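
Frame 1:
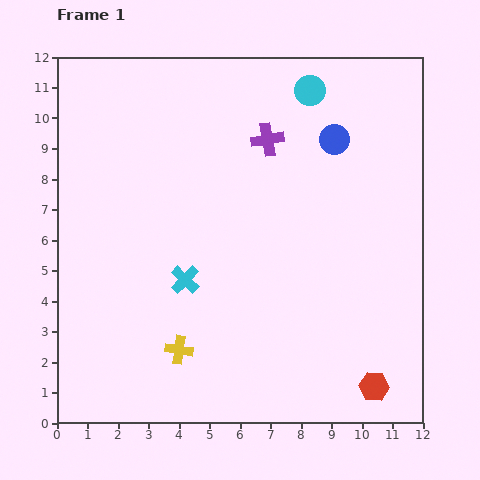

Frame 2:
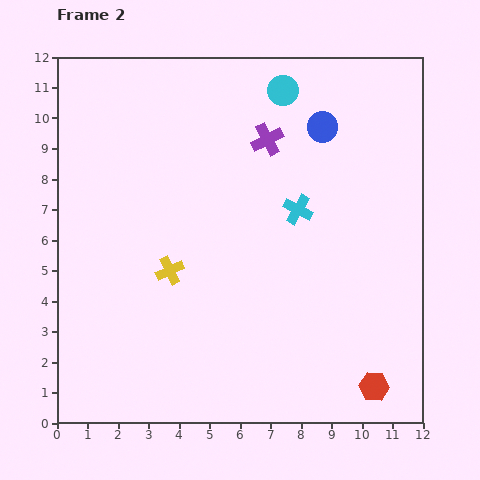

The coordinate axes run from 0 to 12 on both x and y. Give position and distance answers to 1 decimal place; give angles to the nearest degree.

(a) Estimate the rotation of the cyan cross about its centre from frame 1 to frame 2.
16° counter-clockwise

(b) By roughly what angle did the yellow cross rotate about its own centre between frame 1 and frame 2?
34° counter-clockwise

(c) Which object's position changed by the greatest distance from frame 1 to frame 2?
the cyan cross

(moved 4.4; next 2.6)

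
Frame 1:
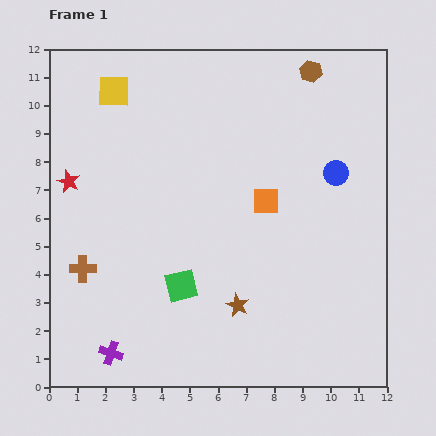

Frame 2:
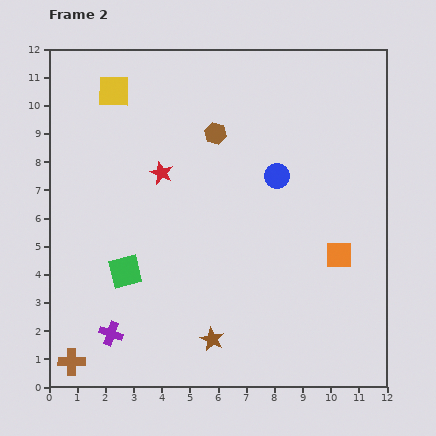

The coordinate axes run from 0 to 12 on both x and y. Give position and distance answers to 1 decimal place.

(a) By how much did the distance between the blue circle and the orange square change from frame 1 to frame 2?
+0.9

Distance in frame 1: 2.7. Distance in frame 2: 3.6.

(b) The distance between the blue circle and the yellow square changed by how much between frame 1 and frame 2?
-1.9

Distance in frame 1: 8.4. Distance in frame 2: 6.5.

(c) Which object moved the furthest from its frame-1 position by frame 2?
the brown hexagon

(moved 4.0; next 3.3)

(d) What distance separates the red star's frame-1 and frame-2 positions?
3.3

The red star moved from (0.7, 7.3) to (4.0, 7.6), a distance of √(3.3² + 0.3²) ≈ 3.3.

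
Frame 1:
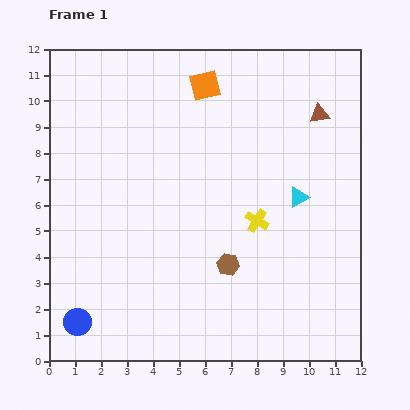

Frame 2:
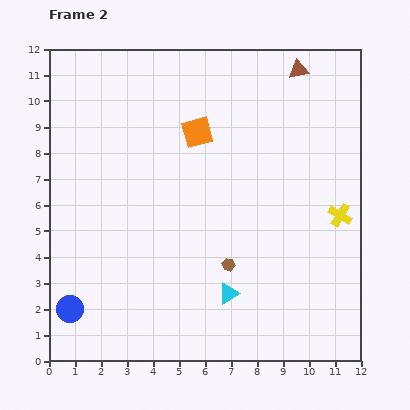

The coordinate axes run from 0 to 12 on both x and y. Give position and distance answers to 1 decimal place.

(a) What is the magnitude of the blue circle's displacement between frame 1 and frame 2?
0.6

The blue circle moved from (1.1, 1.5) to (0.8, 2.0), a distance of √(0.3² + 0.5²) ≈ 0.6.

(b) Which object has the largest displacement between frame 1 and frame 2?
the cyan triangle

(moved 4.6; next 3.2)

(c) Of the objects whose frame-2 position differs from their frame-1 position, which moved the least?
the blue circle

(moved 0.6)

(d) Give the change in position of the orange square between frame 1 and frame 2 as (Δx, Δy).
(-0.3, -1.8)

The orange square was at (6.0, 10.6) in frame 1 and (5.7, 8.8) in frame 2.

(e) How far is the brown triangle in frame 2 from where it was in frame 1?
1.9

The brown triangle moved from (10.4, 9.5) to (9.6, 11.2), a distance of √(0.8² + 1.7²) ≈ 1.9.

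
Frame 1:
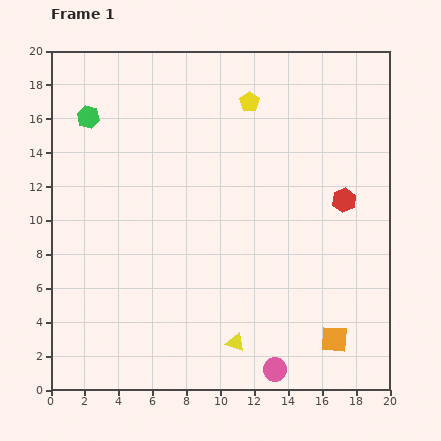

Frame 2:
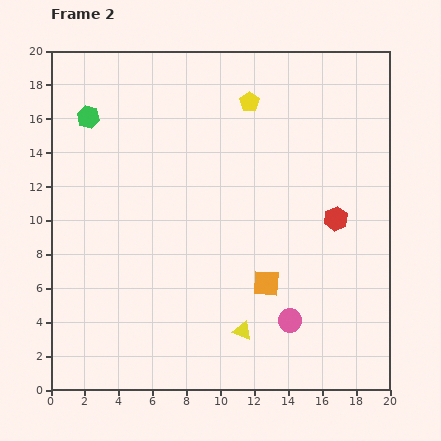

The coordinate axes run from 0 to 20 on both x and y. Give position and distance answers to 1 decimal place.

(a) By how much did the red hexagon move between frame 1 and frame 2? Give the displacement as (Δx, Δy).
(-0.5, -1.1)

The red hexagon was at (17.3, 11.2) in frame 1 and (16.8, 10.1) in frame 2.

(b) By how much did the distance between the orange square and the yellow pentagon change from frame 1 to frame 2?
-4.2

Distance in frame 1: 14.9. Distance in frame 2: 10.7.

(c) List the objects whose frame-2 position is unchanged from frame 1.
the green hexagon, the yellow pentagon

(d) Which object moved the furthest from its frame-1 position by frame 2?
the orange square

(moved 5.2; next 3.0)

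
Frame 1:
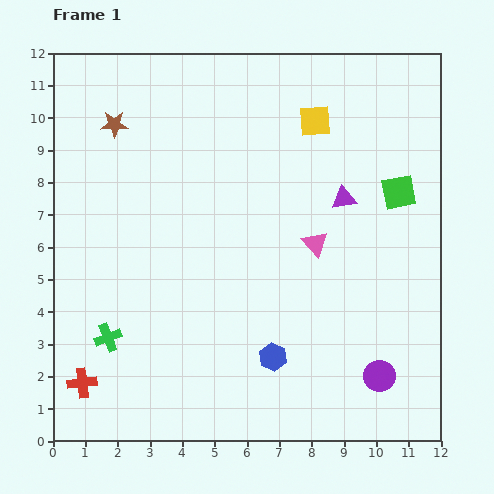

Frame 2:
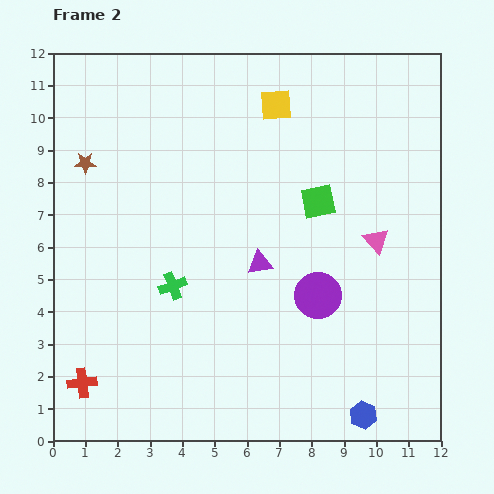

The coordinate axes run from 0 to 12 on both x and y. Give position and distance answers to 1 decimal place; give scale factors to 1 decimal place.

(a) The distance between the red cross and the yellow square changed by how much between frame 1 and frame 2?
-0.3

Distance in frame 1: 10.8. Distance in frame 2: 10.5.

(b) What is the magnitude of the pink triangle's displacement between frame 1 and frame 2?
1.9

The pink triangle moved from (8.1, 6.1) to (10.0, 6.2), a distance of √(1.9² + 0.1²) ≈ 1.9.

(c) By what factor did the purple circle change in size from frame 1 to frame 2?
1.5×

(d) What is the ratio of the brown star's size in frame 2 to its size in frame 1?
0.8×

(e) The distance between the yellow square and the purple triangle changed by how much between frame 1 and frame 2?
+2.3

Distance in frame 1: 2.6. Distance in frame 2: 4.9.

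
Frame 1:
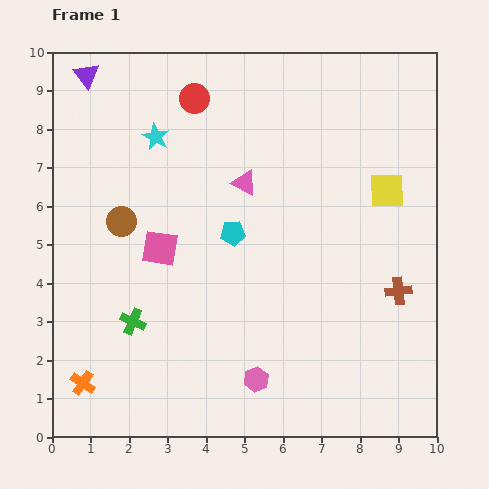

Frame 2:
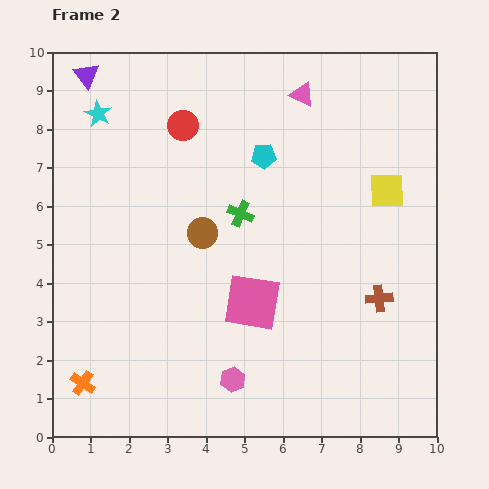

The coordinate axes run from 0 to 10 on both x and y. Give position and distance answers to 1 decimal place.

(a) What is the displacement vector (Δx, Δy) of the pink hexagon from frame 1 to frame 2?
(-0.6, 0.0)

The pink hexagon was at (5.3, 1.5) in frame 1 and (4.7, 1.5) in frame 2.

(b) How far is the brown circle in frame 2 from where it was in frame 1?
2.1

The brown circle moved from (1.8, 5.6) to (3.9, 5.3), a distance of √(2.1² + 0.3²) ≈ 2.1.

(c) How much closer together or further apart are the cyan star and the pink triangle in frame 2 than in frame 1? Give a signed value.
+2.7

Distance in frame 1: 2.6. Distance in frame 2: 5.3.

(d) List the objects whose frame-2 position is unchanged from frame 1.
the purple triangle, the orange cross, the yellow square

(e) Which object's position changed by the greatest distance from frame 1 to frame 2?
the green cross

(moved 4.0; next 2.8)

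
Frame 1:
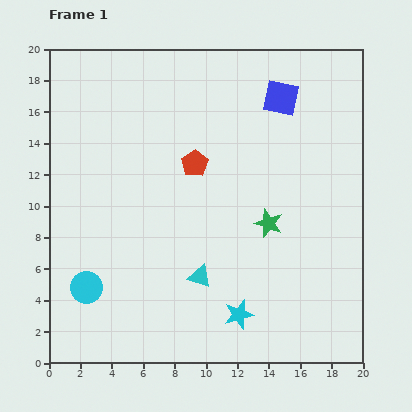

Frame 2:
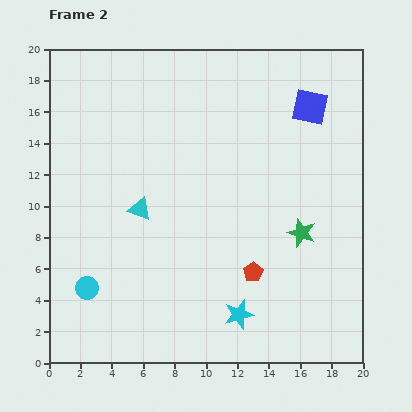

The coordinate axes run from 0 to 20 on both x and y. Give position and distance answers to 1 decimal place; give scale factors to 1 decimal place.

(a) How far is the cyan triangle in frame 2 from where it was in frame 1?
5.7

The cyan triangle moved from (9.6, 5.5) to (5.8, 9.8), a distance of √(3.8² + 4.3²) ≈ 5.7.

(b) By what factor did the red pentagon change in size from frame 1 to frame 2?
0.7×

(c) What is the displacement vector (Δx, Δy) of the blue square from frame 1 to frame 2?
(1.8, -0.6)

The blue square was at (14.8, 16.9) in frame 1 and (16.6, 16.3) in frame 2.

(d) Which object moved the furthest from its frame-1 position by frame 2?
the red pentagon

(moved 7.8; next 5.7)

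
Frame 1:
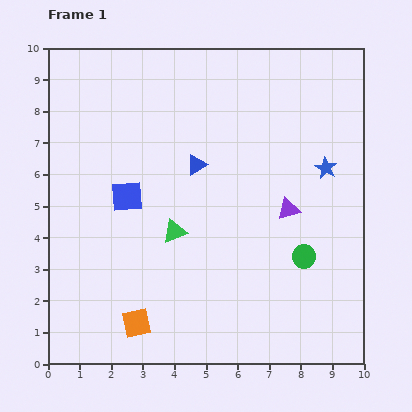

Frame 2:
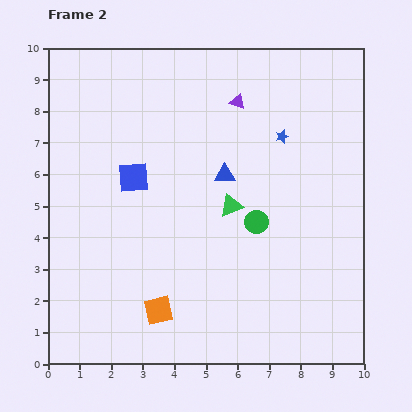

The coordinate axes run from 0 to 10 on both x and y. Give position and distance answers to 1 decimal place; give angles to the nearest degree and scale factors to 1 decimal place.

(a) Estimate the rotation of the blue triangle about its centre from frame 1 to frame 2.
29° clockwise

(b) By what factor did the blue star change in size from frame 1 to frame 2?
0.6×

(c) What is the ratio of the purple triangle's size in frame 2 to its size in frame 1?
0.7×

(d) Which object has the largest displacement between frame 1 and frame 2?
the purple triangle

(moved 3.8; next 2.0)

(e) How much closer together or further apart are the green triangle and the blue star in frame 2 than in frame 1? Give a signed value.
-2.5

Distance in frame 1: 5.2. Distance in frame 2: 2.7.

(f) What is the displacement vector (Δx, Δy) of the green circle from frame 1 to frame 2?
(-1.5, 1.1)

The green circle was at (8.1, 3.4) in frame 1 and (6.6, 4.5) in frame 2.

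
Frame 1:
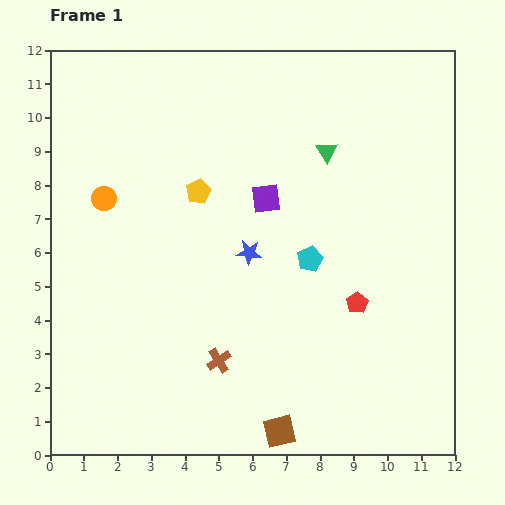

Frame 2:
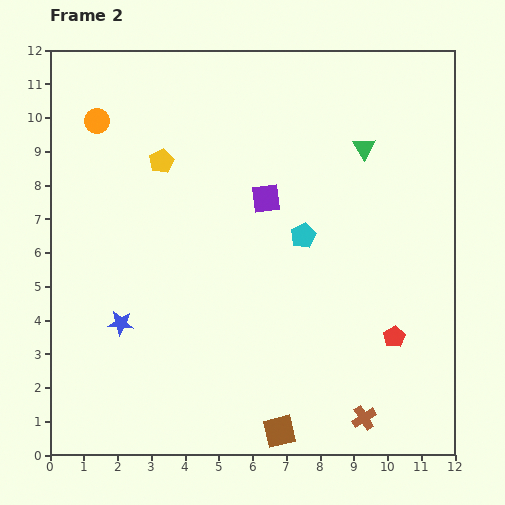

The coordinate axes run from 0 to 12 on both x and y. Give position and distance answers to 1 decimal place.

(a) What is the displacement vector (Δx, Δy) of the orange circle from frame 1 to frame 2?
(-0.2, 2.3)

The orange circle was at (1.6, 7.6) in frame 1 and (1.4, 9.9) in frame 2.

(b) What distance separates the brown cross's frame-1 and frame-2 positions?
4.6

The brown cross moved from (5.0, 2.8) to (9.3, 1.1), a distance of √(4.3² + 1.7²) ≈ 4.6.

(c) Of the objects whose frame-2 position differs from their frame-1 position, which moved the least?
the cyan pentagon

(moved 0.7)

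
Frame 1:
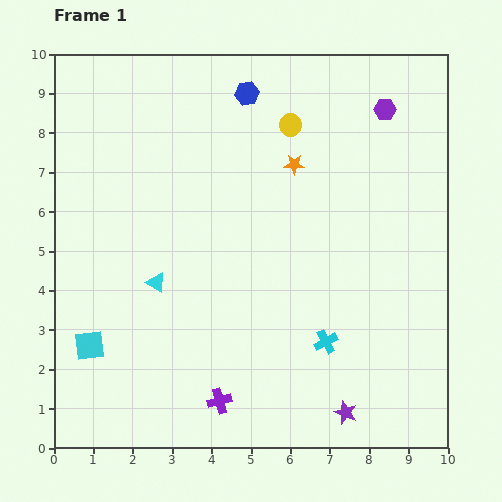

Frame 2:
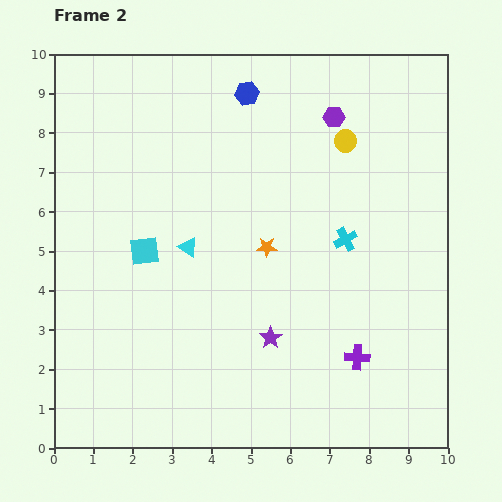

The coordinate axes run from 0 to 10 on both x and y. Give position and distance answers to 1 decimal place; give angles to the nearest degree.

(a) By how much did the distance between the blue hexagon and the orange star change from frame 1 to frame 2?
+1.7

Distance in frame 1: 2.2. Distance in frame 2: 3.9.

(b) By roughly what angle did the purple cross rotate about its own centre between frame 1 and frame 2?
19° clockwise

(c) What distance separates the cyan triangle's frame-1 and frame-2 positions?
1.2

The cyan triangle moved from (2.6, 4.2) to (3.4, 5.1), a distance of √(0.8² + 0.9²) ≈ 1.2.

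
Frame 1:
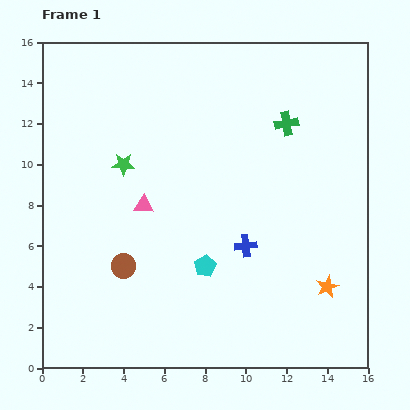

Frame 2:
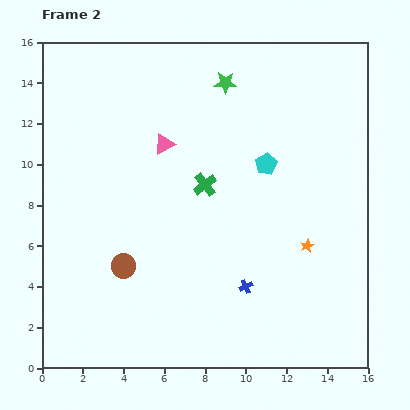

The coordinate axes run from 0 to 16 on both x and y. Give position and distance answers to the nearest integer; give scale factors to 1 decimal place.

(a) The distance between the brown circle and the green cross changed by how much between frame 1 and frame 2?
-5

Distance in frame 1: 11. Distance in frame 2: 6.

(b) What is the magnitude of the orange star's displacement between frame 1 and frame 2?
2

The orange star moved from (14, 4) to (13, 6), a distance of √(1² + 2²) ≈ 2.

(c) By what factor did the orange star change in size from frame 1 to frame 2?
0.6×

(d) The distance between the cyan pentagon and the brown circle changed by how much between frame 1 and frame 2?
+5

Distance in frame 1: 4. Distance in frame 2: 9.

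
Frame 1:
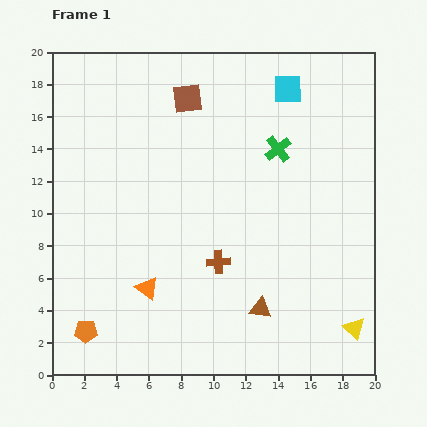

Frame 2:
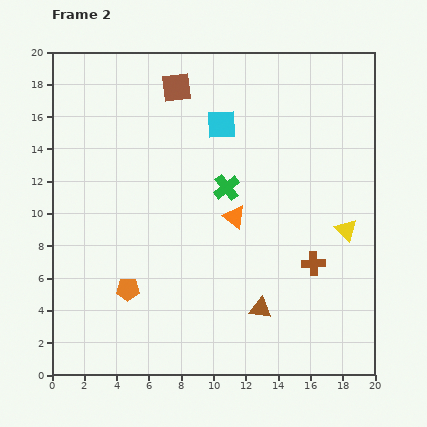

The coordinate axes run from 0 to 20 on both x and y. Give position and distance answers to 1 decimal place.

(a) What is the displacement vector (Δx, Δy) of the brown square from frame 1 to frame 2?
(-0.7, 0.7)

The brown square was at (8.4, 17.1) in frame 1 and (7.7, 17.8) in frame 2.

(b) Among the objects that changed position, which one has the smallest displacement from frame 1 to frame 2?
the brown square

(moved 1.0)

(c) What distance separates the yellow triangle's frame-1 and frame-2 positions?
6.1

The yellow triangle moved from (18.7, 2.9) to (18.2, 9.0), a distance of √(0.5² + 6.1²) ≈ 6.1.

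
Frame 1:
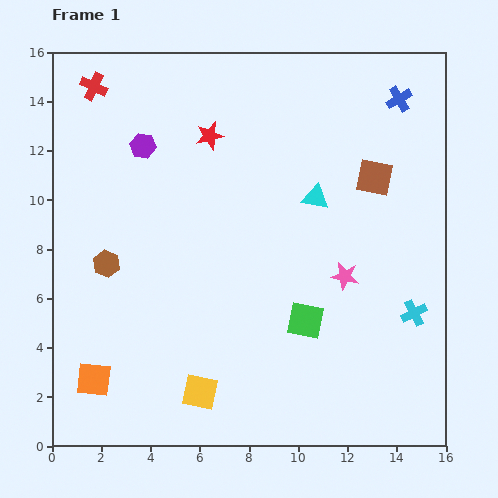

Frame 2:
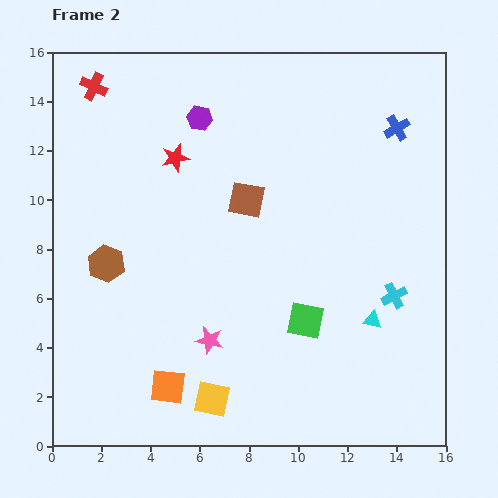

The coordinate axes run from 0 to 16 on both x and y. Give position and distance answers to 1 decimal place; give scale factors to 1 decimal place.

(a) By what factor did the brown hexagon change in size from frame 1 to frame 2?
1.4×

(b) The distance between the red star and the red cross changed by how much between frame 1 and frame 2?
-0.7

Distance in frame 1: 5.1. Distance in frame 2: 4.4.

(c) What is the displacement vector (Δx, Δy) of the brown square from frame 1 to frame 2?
(-5.2, -0.9)

The brown square was at (13.1, 10.9) in frame 1 and (7.9, 10.0) in frame 2.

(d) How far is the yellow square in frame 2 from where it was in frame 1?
0.6

The yellow square moved from (6.0, 2.2) to (6.5, 1.9), a distance of √(0.5² + 0.3²) ≈ 0.6.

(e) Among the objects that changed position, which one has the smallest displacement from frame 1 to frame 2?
the yellow square

(moved 0.6)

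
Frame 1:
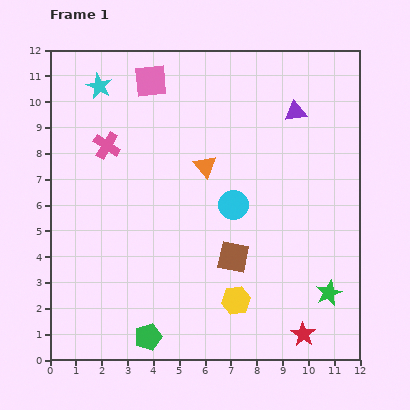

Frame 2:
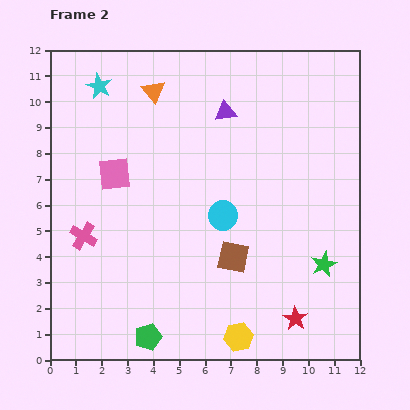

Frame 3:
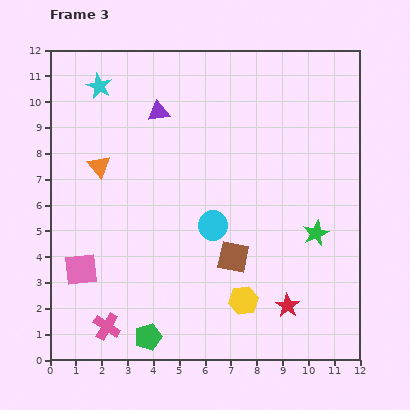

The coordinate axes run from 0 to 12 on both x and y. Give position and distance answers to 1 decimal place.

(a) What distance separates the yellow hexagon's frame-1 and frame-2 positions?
1.4

The yellow hexagon moved from (7.2, 2.3) to (7.3, 0.9), a distance of √(0.1² + 1.4²) ≈ 1.4.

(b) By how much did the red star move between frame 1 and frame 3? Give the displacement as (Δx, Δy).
(-0.6, 1.1)

The red star was at (9.8, 1.0) in frame 1 and (9.2, 2.1) in frame 3.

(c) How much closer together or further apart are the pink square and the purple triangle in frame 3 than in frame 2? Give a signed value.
+1.9

Distance in frame 2: 4.9. Distance in frame 3: 6.8.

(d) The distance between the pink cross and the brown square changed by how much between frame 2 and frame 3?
-0.3

Distance in frame 2: 5.9. Distance in frame 3: 5.6.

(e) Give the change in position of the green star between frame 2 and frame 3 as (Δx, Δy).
(-0.3, 1.2)

The green star was at (10.6, 3.7) in frame 2 and (10.3, 4.9) in frame 3.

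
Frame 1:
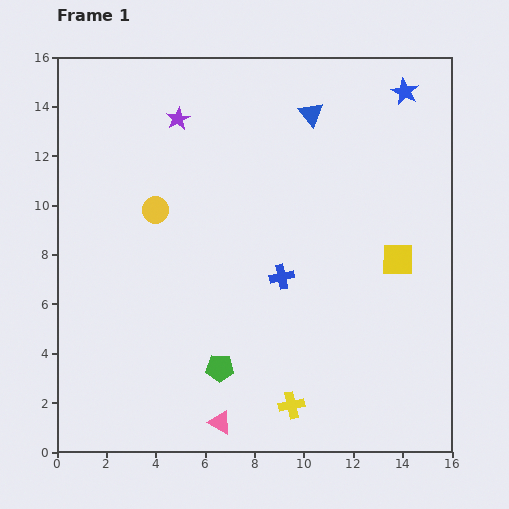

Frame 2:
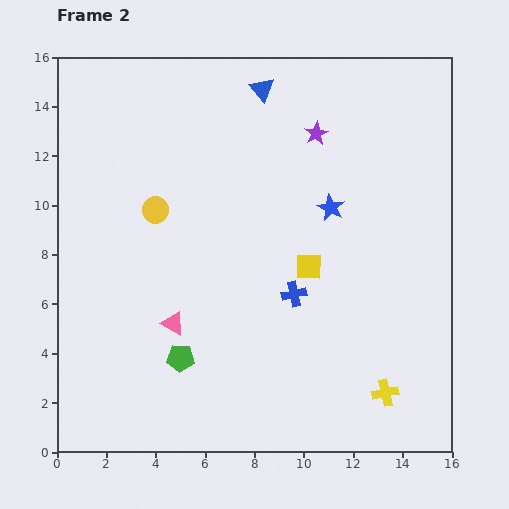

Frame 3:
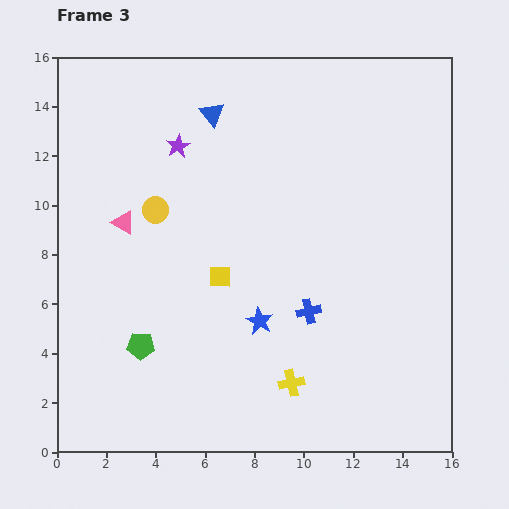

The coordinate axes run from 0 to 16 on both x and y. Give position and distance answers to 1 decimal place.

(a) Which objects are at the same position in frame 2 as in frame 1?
the yellow circle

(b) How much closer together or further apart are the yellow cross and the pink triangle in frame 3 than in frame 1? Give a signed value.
+6.4

Distance in frame 1: 3.0. Distance in frame 3: 9.4.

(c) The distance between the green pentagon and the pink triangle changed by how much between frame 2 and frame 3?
+3.6

Distance in frame 2: 1.4. Distance in frame 3: 5.0.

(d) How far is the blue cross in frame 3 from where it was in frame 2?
0.9

The blue cross moved from (9.6, 6.4) to (10.2, 5.7), a distance of √(0.6² + 0.7²) ≈ 0.9.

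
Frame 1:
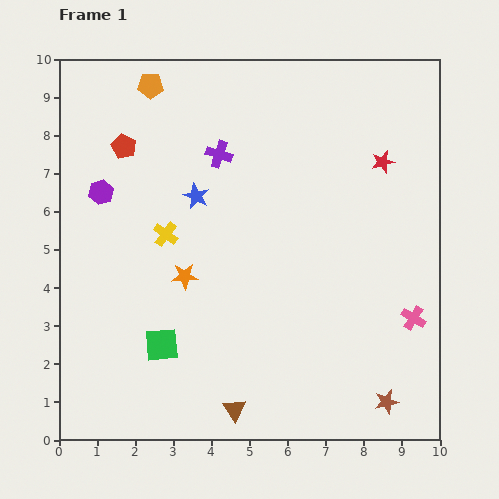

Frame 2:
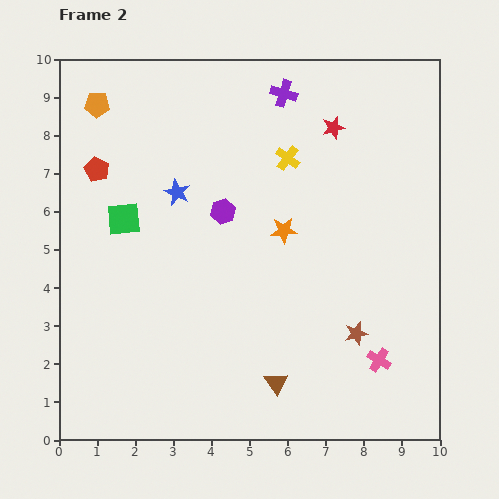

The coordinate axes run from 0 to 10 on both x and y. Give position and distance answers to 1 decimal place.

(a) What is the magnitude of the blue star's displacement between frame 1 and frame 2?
0.5

The blue star moved from (3.6, 6.4) to (3.1, 6.5), a distance of √(0.5² + 0.1²) ≈ 0.5.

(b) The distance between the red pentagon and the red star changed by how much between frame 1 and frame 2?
-0.5

Distance in frame 1: 6.8. Distance in frame 2: 6.3.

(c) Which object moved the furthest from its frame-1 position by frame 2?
the yellow cross

(moved 3.8; next 3.4)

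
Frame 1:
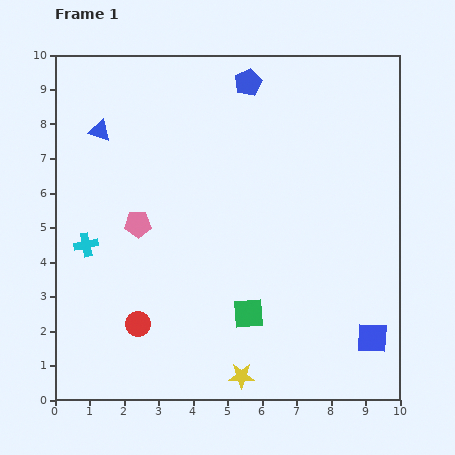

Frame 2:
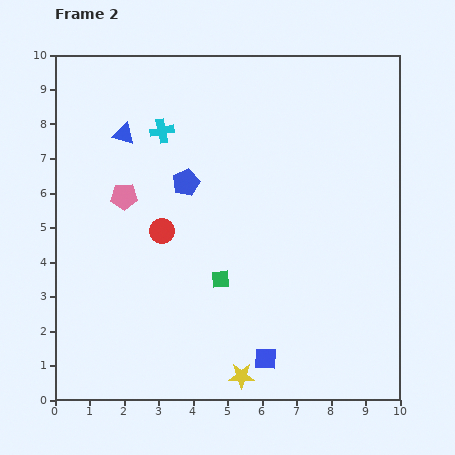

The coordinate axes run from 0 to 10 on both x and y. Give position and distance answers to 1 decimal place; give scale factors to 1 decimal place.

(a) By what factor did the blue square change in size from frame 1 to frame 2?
0.7×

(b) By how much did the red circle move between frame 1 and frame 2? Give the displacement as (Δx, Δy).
(0.7, 2.7)

The red circle was at (2.4, 2.2) in frame 1 and (3.1, 4.9) in frame 2.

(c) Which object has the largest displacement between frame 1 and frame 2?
the cyan cross

(moved 4.0; next 3.4)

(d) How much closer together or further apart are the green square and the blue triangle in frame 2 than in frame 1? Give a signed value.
-1.8

Distance in frame 1: 6.8. Distance in frame 2: 5.0.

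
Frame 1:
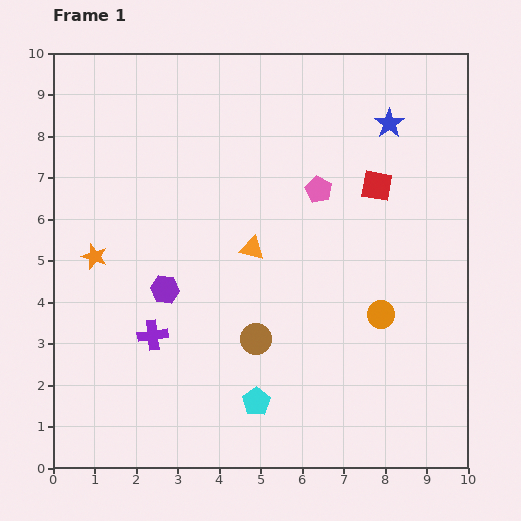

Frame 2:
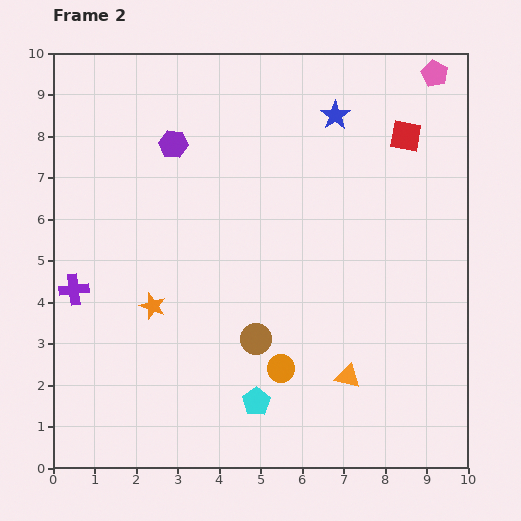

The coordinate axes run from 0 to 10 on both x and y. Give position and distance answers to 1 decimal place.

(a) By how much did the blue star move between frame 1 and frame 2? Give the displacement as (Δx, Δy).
(-1.3, 0.2)

The blue star was at (8.1, 8.3) in frame 1 and (6.8, 8.5) in frame 2.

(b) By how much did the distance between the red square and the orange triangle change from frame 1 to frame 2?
+2.6

Distance in frame 1: 3.4. Distance in frame 2: 6.0.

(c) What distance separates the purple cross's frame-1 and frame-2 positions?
2.2

The purple cross moved from (2.4, 3.2) to (0.5, 4.3), a distance of √(1.9² + 1.1²) ≈ 2.2.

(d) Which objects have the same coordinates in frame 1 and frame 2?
the brown circle, the cyan pentagon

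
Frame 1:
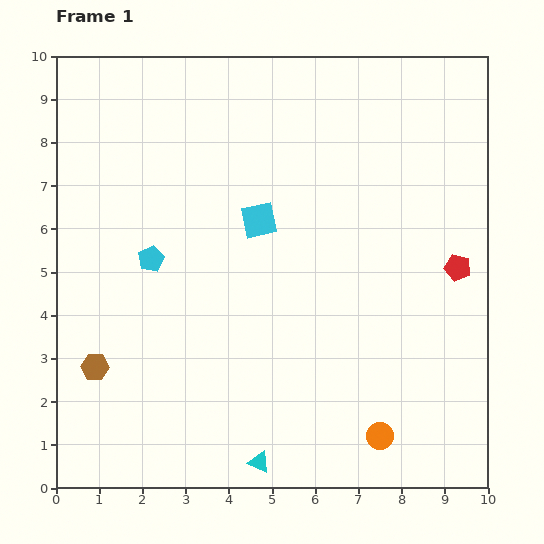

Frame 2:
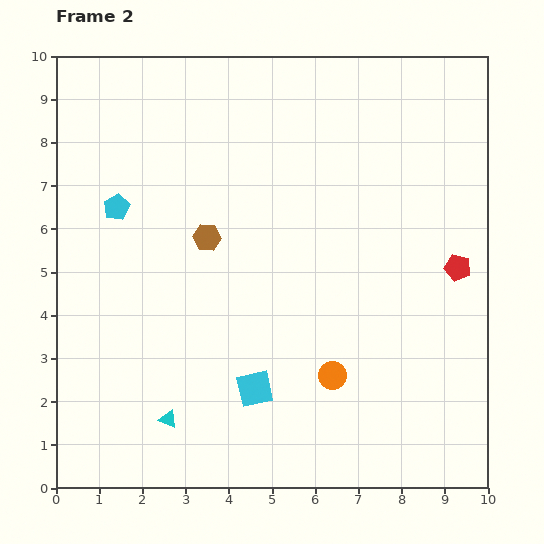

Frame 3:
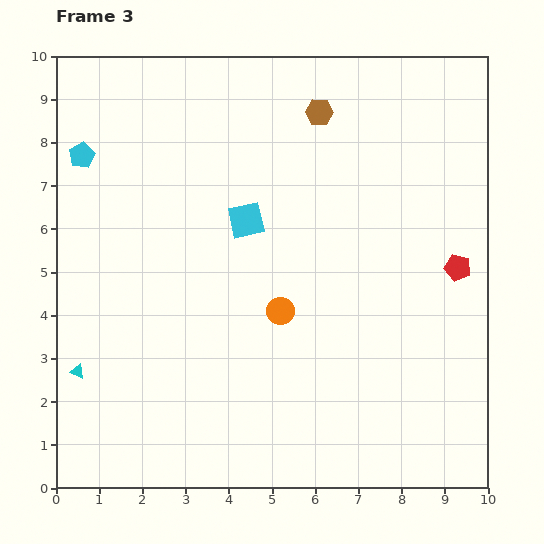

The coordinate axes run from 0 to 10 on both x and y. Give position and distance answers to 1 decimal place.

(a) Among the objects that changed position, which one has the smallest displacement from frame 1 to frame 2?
the cyan pentagon

(moved 1.4)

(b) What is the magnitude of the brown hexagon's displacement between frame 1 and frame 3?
7.9

The brown hexagon moved from (0.9, 2.8) to (6.1, 8.7), a distance of √(5.2² + 5.9²) ≈ 7.9.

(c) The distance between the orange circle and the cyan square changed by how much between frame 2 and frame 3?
+0.4

Distance in frame 2: 1.8. Distance in frame 3: 2.2.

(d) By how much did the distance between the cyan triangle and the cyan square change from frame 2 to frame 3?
+3.1

Distance in frame 2: 2.1. Distance in frame 3: 5.2.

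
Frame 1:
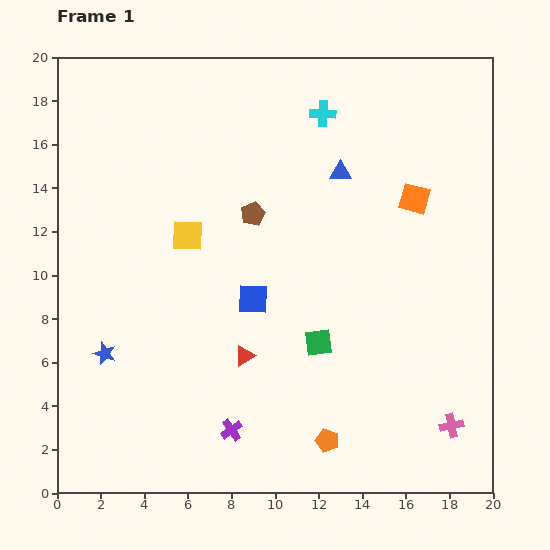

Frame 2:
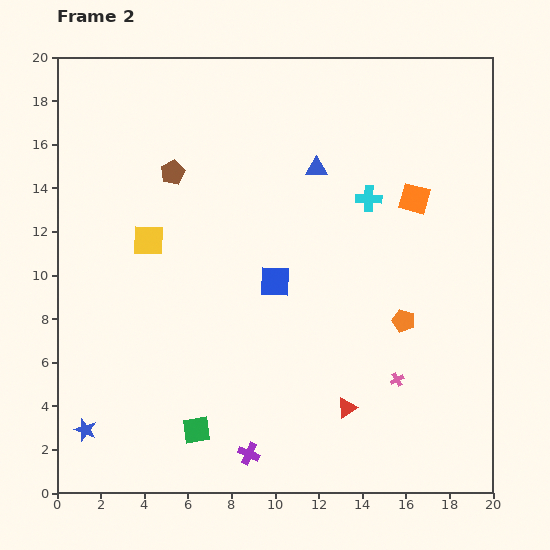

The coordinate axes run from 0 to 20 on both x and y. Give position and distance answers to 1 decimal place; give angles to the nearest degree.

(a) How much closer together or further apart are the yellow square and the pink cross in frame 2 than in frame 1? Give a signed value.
-1.8

Distance in frame 1: 14.9. Distance in frame 2: 13.1.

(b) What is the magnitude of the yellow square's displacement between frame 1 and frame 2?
1.8

The yellow square moved from (6.0, 11.8) to (4.2, 11.6), a distance of √(1.8² + 0.2²) ≈ 1.8.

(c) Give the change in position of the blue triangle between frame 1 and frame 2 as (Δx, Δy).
(-1.1, 0.2)

The blue triangle was at (13.0, 14.7) in frame 1 and (11.9, 14.9) in frame 2.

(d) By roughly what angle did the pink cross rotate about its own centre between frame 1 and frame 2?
18° counter-clockwise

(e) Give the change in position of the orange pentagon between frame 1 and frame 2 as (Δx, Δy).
(3.5, 5.5)

The orange pentagon was at (12.4, 2.4) in frame 1 and (15.9, 7.9) in frame 2.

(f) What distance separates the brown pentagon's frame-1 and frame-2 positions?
4.2

The brown pentagon moved from (9.0, 12.8) to (5.3, 14.7), a distance of √(3.7² + 1.9²) ≈ 4.2.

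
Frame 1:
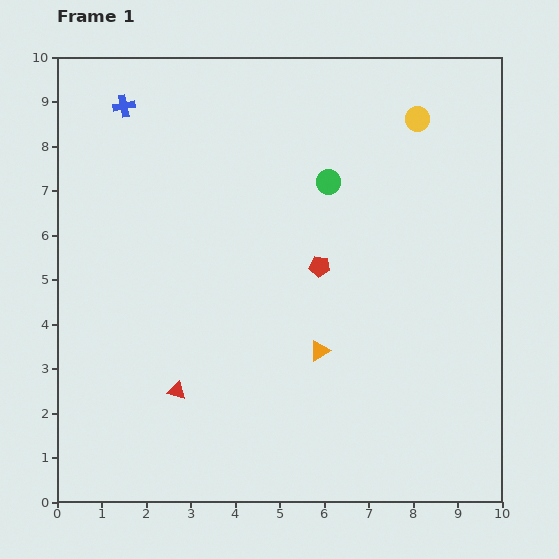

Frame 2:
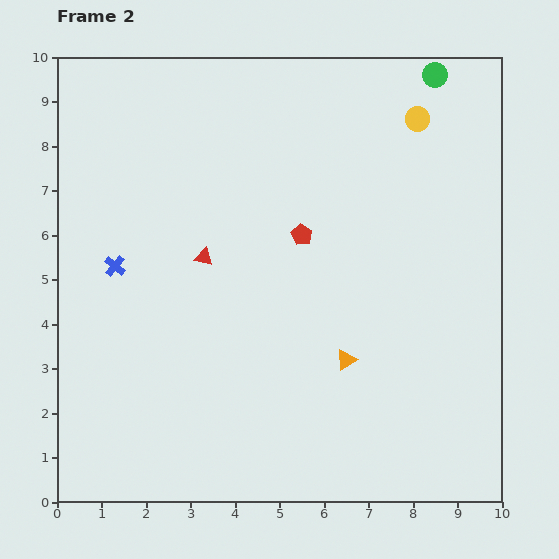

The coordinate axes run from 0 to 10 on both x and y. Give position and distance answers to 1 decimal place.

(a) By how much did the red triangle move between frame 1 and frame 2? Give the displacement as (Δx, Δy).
(0.6, 3.0)

The red triangle was at (2.7, 2.5) in frame 1 and (3.3, 5.5) in frame 2.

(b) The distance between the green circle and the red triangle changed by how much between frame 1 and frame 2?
+0.8

Distance in frame 1: 5.8. Distance in frame 2: 6.6.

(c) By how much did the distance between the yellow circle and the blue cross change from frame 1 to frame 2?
+1.0

Distance in frame 1: 6.6. Distance in frame 2: 7.6.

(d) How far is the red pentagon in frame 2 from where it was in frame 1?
0.8

The red pentagon moved from (5.9, 5.3) to (5.5, 6.0), a distance of √(0.4² + 0.7²) ≈ 0.8.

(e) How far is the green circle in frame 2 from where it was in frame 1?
3.4

The green circle moved from (6.1, 7.2) to (8.5, 9.6), a distance of √(2.4² + 2.4²) ≈ 3.4.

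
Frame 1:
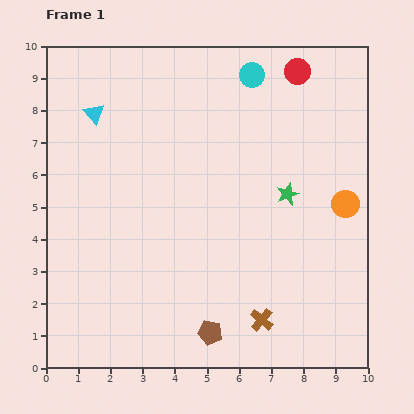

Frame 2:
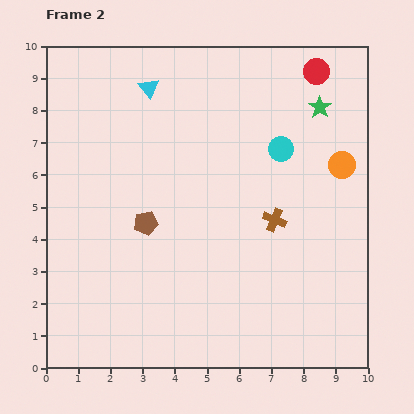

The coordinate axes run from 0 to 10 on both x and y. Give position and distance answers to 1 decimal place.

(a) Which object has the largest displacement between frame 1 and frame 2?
the brown pentagon

(moved 3.9; next 3.1)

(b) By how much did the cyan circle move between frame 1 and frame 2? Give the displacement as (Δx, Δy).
(0.9, -2.3)

The cyan circle was at (6.4, 9.1) in frame 1 and (7.3, 6.8) in frame 2.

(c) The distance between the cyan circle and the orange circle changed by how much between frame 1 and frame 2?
-2.9

Distance in frame 1: 4.9. Distance in frame 2: 2.0.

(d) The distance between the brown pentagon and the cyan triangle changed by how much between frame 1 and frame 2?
-3.5

Distance in frame 1: 7.7. Distance in frame 2: 4.2.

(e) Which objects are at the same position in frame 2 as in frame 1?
none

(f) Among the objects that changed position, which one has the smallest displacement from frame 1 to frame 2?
the red circle

(moved 0.6)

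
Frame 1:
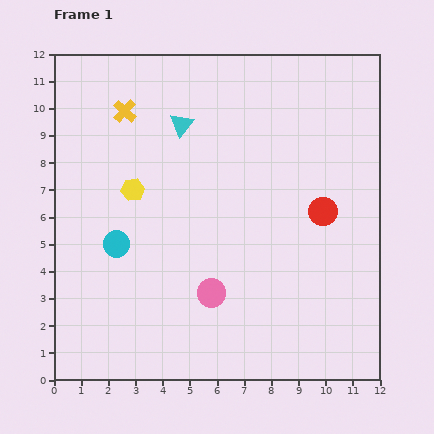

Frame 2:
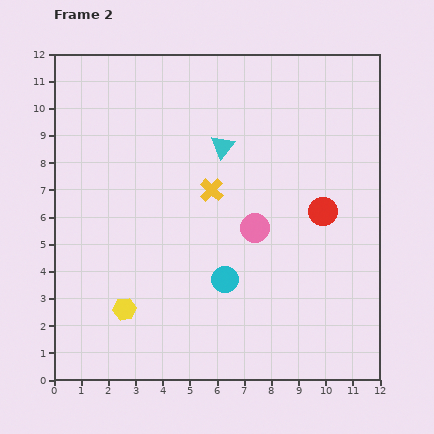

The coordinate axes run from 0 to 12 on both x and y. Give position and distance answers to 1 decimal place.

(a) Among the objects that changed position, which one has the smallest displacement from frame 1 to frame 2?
the cyan triangle

(moved 1.7)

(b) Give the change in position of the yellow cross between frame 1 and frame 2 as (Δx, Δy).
(3.2, -2.9)

The yellow cross was at (2.6, 9.9) in frame 1 and (5.8, 7.0) in frame 2.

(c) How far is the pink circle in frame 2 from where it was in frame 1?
2.9

The pink circle moved from (5.8, 3.2) to (7.4, 5.6), a distance of √(1.6² + 2.4²) ≈ 2.9.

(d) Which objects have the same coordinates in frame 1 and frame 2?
the red circle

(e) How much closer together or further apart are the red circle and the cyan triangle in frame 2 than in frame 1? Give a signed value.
-1.7

Distance in frame 1: 6.1. Distance in frame 2: 4.4.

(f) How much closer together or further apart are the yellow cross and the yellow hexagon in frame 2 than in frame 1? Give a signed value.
+2.5

Distance in frame 1: 2.9. Distance in frame 2: 5.4.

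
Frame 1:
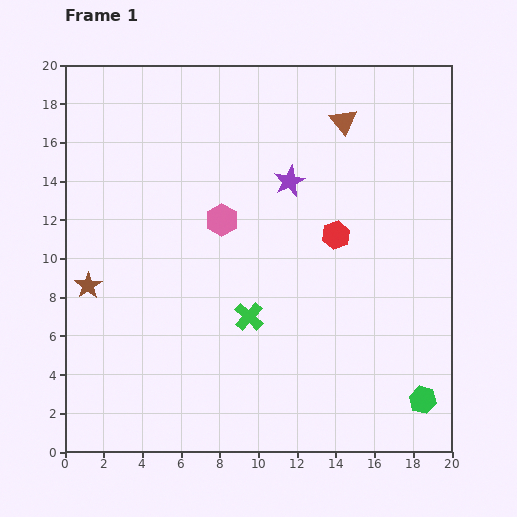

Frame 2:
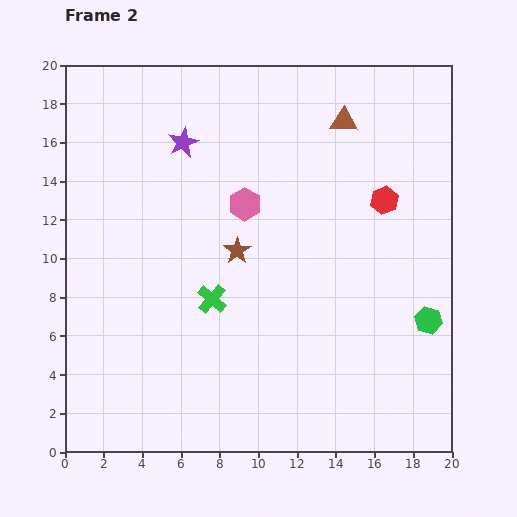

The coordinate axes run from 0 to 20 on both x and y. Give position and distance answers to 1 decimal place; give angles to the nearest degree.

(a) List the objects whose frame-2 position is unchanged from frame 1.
the brown triangle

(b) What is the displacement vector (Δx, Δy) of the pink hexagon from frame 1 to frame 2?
(1.2, 0.8)

The pink hexagon was at (8.1, 12.0) in frame 1 and (9.3, 12.8) in frame 2.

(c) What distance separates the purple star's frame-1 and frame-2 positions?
5.9

The purple star moved from (11.6, 14.0) to (6.1, 16.0), a distance of √(5.5² + 2.0²) ≈ 5.9.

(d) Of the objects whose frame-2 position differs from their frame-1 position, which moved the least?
the pink hexagon

(moved 1.4)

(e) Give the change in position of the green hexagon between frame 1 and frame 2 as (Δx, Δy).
(0.3, 4.1)

The green hexagon was at (18.5, 2.7) in frame 1 and (18.8, 6.8) in frame 2.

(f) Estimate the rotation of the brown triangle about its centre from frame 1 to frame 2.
49° counter-clockwise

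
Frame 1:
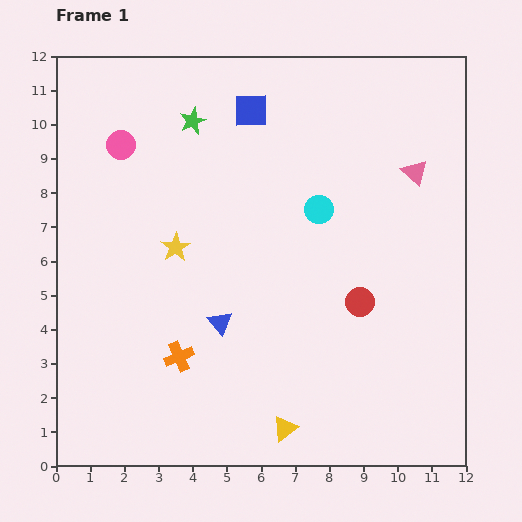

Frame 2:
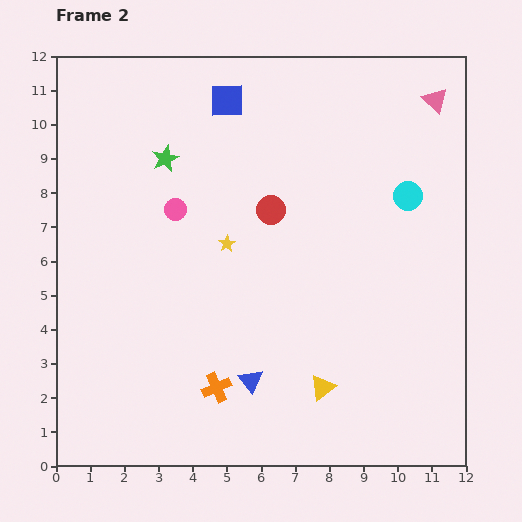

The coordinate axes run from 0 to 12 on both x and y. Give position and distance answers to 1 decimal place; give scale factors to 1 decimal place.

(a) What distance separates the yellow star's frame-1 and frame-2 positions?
1.5

The yellow star moved from (3.5, 6.4) to (5.0, 6.5), a distance of √(1.5² + 0.1²) ≈ 1.5.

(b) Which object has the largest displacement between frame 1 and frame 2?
the red circle

(moved 3.7; next 2.6)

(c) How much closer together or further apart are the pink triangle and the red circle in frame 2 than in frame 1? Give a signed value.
+1.7

Distance in frame 1: 4.1. Distance in frame 2: 5.8.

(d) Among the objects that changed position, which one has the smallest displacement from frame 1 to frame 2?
the blue square

(moved 0.8)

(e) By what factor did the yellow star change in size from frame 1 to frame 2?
0.6×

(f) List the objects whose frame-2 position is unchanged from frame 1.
none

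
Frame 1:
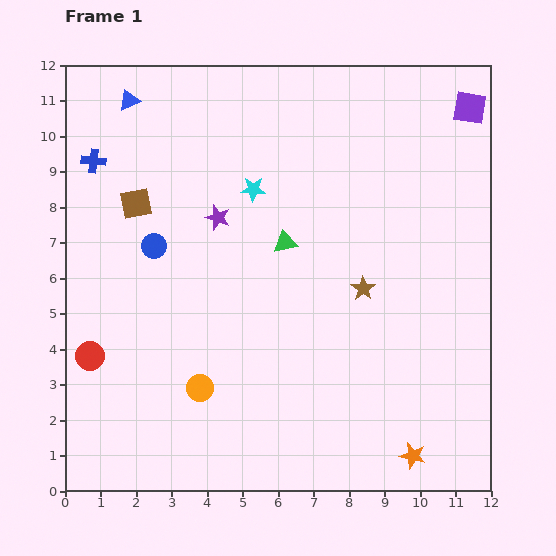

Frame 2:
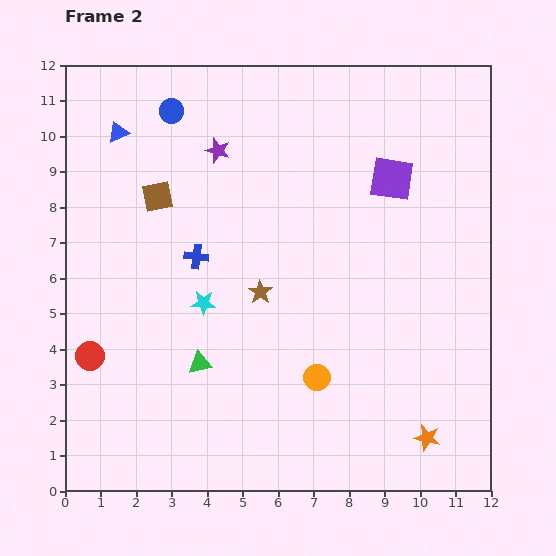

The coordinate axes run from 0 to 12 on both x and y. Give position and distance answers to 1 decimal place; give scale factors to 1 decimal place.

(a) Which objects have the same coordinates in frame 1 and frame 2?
the red circle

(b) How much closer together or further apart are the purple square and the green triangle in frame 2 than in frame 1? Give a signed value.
+1.1

Distance in frame 1: 6.4. Distance in frame 2: 7.5.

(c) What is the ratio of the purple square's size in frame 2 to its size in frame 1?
1.3×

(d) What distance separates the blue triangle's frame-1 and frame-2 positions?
0.9

The blue triangle moved from (1.8, 11.0) to (1.5, 10.1), a distance of √(0.3² + 0.9²) ≈ 0.9.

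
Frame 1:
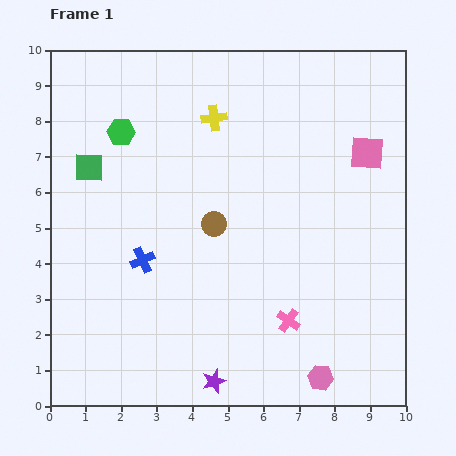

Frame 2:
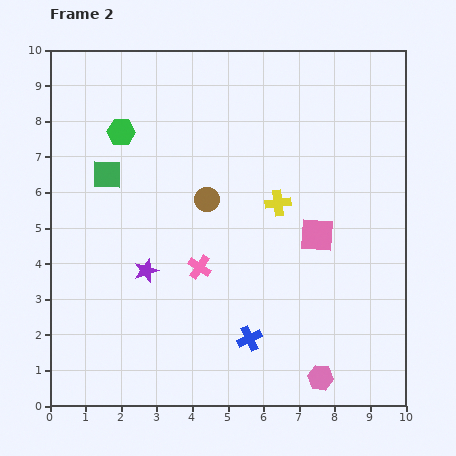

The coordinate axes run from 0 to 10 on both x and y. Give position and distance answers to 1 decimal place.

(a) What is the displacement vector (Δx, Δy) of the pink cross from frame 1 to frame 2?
(-2.5, 1.5)

The pink cross was at (6.7, 2.4) in frame 1 and (4.2, 3.9) in frame 2.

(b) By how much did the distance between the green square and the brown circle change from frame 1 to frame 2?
-0.9

Distance in frame 1: 3.8. Distance in frame 2: 2.9.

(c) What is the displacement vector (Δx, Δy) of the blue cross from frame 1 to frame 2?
(3.0, -2.2)

The blue cross was at (2.6, 4.1) in frame 1 and (5.6, 1.9) in frame 2.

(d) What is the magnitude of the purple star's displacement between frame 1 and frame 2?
3.6

The purple star moved from (4.6, 0.7) to (2.7, 3.8), a distance of √(1.9² + 3.1²) ≈ 3.6.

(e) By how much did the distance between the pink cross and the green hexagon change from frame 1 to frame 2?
-2.7

Distance in frame 1: 7.1. Distance in frame 2: 4.4.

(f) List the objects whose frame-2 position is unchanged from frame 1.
the green hexagon, the pink hexagon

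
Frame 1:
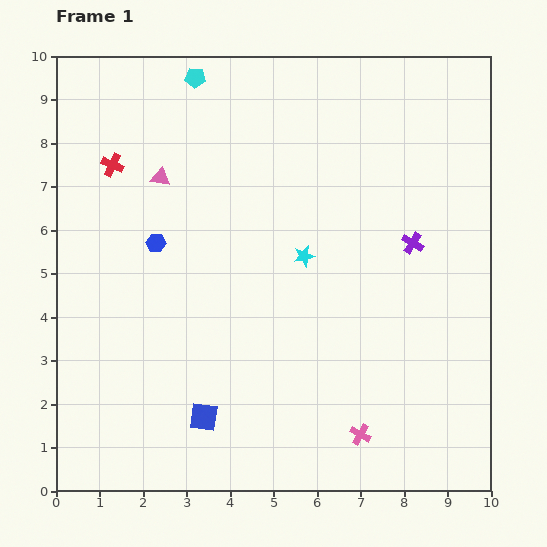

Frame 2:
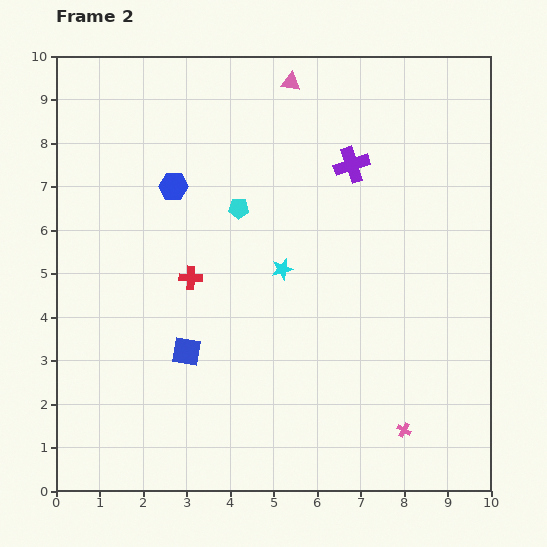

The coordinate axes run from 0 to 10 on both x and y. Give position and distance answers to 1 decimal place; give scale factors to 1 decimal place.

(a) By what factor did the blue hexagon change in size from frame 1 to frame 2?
1.5×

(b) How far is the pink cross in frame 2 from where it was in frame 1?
1.0

The pink cross moved from (7.0, 1.3) to (8.0, 1.4), a distance of √(1.0² + 0.1²) ≈ 1.0.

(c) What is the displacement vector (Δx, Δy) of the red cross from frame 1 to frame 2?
(1.8, -2.6)

The red cross was at (1.3, 7.5) in frame 1 and (3.1, 4.9) in frame 2.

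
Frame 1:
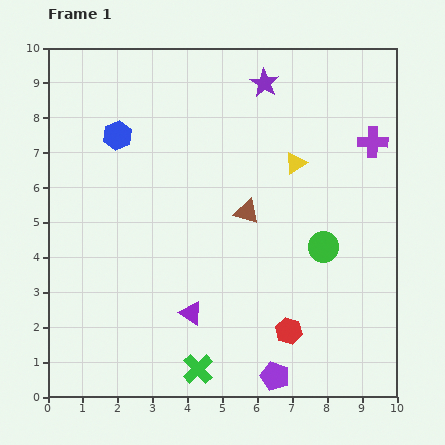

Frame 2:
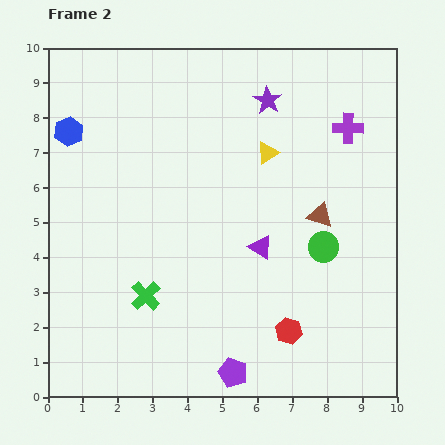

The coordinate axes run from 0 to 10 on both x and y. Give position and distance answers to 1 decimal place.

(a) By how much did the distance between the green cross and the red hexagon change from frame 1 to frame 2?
+1.4

Distance in frame 1: 2.8. Distance in frame 2: 4.2.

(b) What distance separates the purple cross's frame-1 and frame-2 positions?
0.8

The purple cross moved from (9.3, 7.3) to (8.6, 7.7), a distance of √(0.7² + 0.4²) ≈ 0.8.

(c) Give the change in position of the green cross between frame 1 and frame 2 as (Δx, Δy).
(-1.5, 2.1)

The green cross was at (4.3, 0.8) in frame 1 and (2.8, 2.9) in frame 2.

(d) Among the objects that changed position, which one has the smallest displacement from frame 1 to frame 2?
the purple star

(moved 0.5)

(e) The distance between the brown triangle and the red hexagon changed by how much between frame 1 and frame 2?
-0.2

Distance in frame 1: 3.6. Distance in frame 2: 3.4.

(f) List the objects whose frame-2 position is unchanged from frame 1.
the red hexagon, the green circle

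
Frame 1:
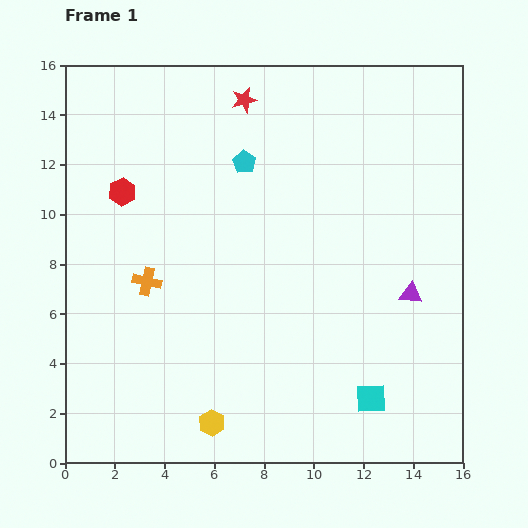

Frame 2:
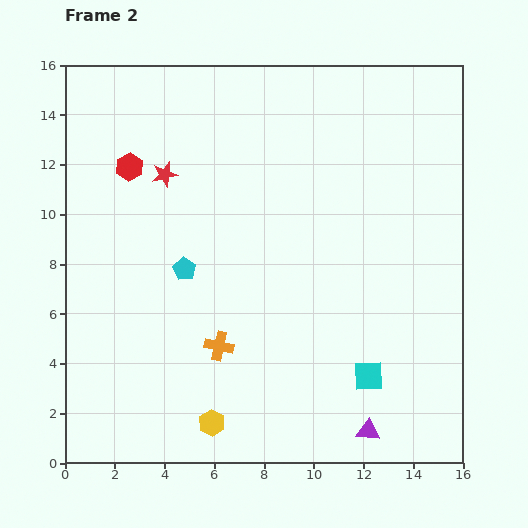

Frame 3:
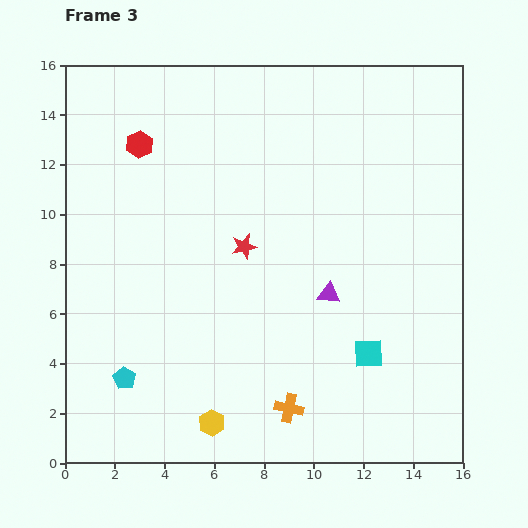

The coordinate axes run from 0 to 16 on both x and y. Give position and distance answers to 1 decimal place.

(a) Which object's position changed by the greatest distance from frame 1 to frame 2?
the purple triangle

(moved 5.8; next 4.9)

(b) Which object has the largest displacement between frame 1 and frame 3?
the cyan pentagon

(moved 9.9; next 7.6)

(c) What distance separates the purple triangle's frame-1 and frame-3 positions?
3.3

The purple triangle moved from (13.9, 6.8) to (10.6, 6.8), a distance of √(3.3² + 0.0²) ≈ 3.3.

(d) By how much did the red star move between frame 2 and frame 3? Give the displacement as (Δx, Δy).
(3.2, -2.9)

The red star was at (4.0, 11.6) in frame 2 and (7.2, 8.7) in frame 3.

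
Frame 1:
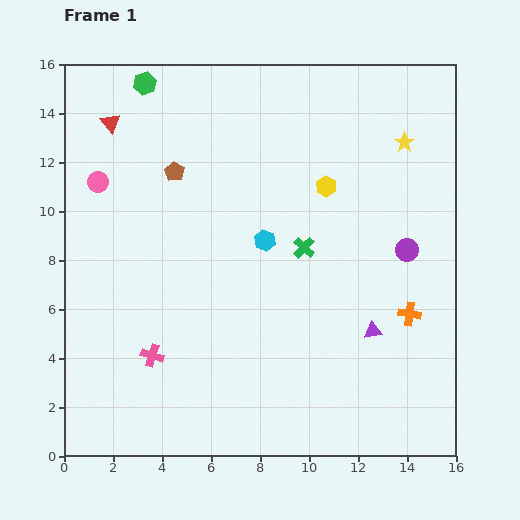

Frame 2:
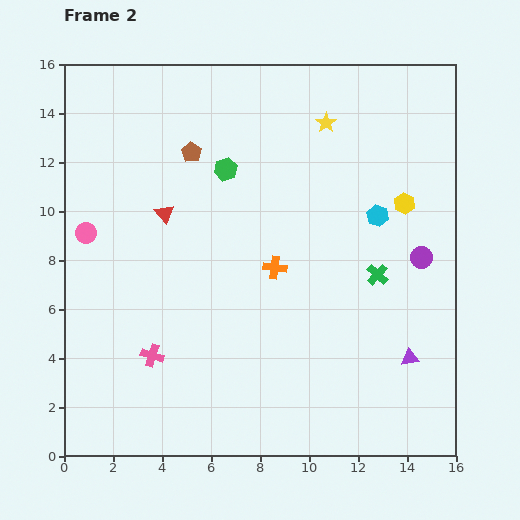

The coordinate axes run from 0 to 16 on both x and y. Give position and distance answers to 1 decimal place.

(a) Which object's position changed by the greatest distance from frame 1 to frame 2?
the orange cross

(moved 5.8; next 4.8)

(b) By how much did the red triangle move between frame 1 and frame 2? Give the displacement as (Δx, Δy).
(2.2, -3.7)

The red triangle was at (1.9, 13.6) in frame 1 and (4.1, 9.9) in frame 2.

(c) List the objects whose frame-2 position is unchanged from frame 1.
the pink cross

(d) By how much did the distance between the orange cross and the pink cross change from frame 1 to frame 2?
-4.4

Distance in frame 1: 10.6. Distance in frame 2: 6.2.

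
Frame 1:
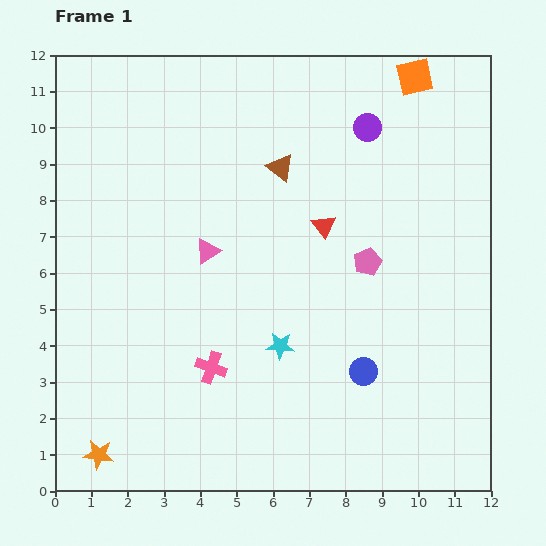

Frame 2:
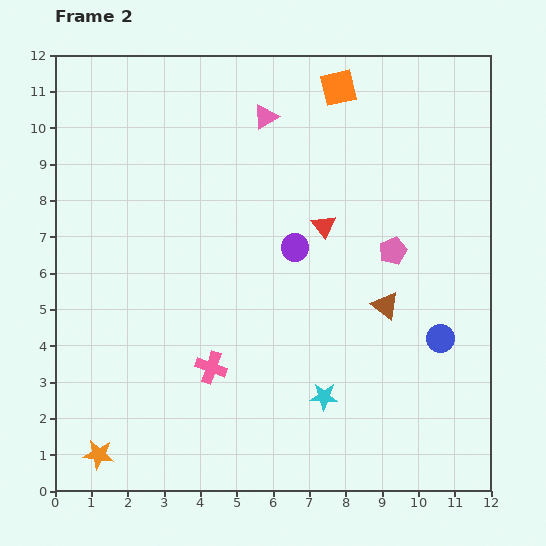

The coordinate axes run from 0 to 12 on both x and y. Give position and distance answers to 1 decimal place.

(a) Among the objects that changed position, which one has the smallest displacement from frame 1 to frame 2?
the pink pentagon

(moved 0.8)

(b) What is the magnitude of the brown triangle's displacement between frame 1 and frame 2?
4.8

The brown triangle moved from (6.2, 8.9) to (9.1, 5.1), a distance of √(2.9² + 3.8²) ≈ 4.8.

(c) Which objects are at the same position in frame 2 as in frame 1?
the pink cross, the orange star, the red triangle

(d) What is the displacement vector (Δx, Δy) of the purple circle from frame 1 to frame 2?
(-2.0, -3.3)

The purple circle was at (8.6, 10.0) in frame 1 and (6.6, 6.7) in frame 2.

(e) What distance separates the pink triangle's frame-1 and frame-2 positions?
4.0

The pink triangle moved from (4.2, 6.6) to (5.8, 10.3), a distance of √(1.6² + 3.7²) ≈ 4.0.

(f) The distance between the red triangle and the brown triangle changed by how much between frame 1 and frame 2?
+0.8

Distance in frame 1: 2.0. Distance in frame 2: 2.8.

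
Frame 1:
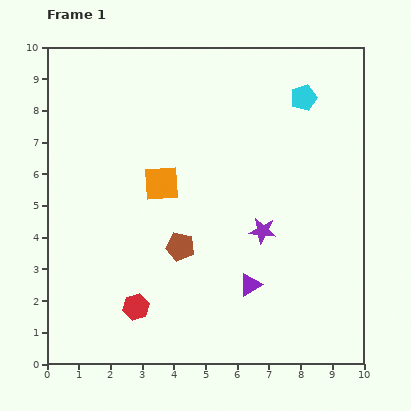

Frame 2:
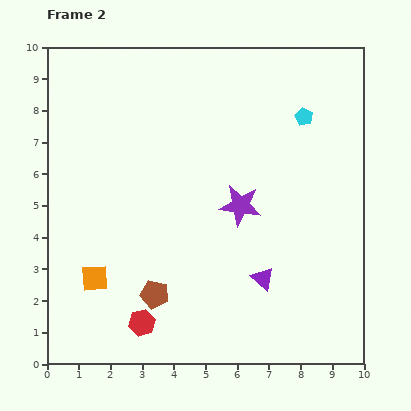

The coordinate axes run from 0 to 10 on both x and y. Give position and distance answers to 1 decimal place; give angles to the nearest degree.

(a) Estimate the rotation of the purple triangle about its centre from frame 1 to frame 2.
50° counter-clockwise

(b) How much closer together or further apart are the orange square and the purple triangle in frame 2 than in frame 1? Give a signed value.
+1.0

Distance in frame 1: 4.3. Distance in frame 2: 5.3.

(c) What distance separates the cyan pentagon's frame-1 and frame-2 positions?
0.6

The cyan pentagon moved from (8.1, 8.4) to (8.1, 7.8), a distance of √(0.0² + 0.6²) ≈ 0.6.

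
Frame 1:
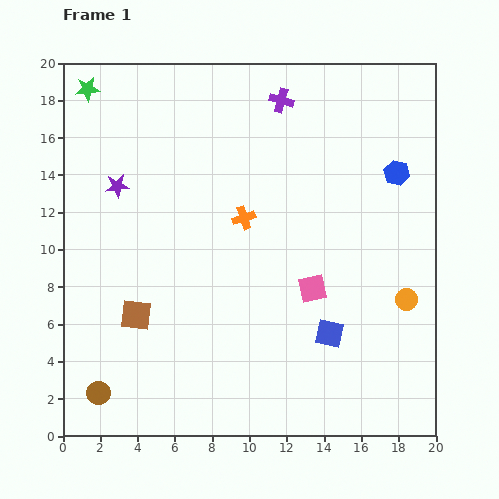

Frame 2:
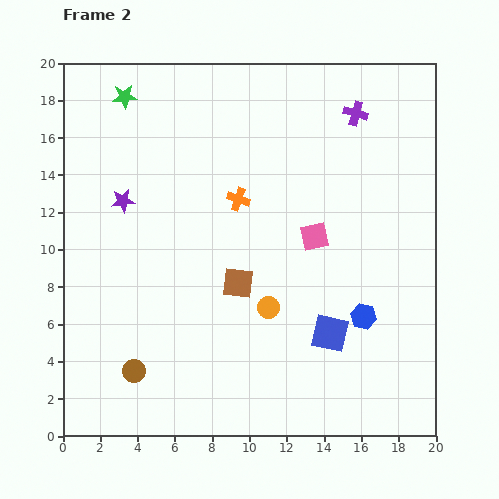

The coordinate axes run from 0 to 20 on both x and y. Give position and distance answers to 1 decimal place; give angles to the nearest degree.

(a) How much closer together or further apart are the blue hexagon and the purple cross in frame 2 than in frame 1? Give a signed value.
+3.6

Distance in frame 1: 7.3. Distance in frame 2: 10.9.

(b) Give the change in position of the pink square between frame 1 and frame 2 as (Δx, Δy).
(0.1, 2.8)

The pink square was at (13.4, 7.9) in frame 1 and (13.5, 10.7) in frame 2.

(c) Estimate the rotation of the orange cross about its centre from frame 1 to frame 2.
38° clockwise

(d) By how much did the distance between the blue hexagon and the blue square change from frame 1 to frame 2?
-7.3

Distance in frame 1: 9.3. Distance in frame 2: 2.0.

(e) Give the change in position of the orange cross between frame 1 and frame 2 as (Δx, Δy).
(-0.3, 1.0)

The orange cross was at (9.7, 11.7) in frame 1 and (9.4, 12.7) in frame 2.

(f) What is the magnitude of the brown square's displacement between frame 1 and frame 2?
5.8

The brown square moved from (3.9, 6.5) to (9.4, 8.2), a distance of √(5.5² + 1.7²) ≈ 5.8.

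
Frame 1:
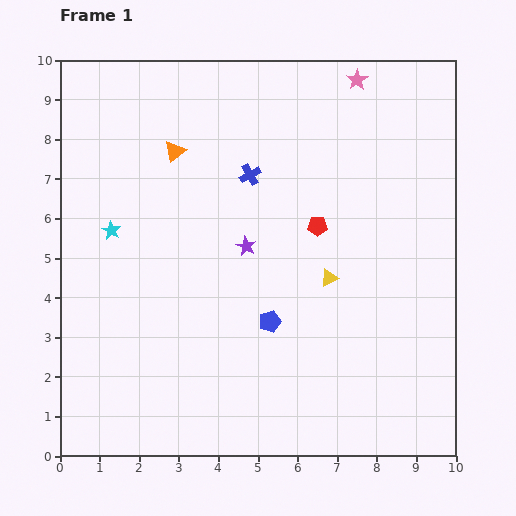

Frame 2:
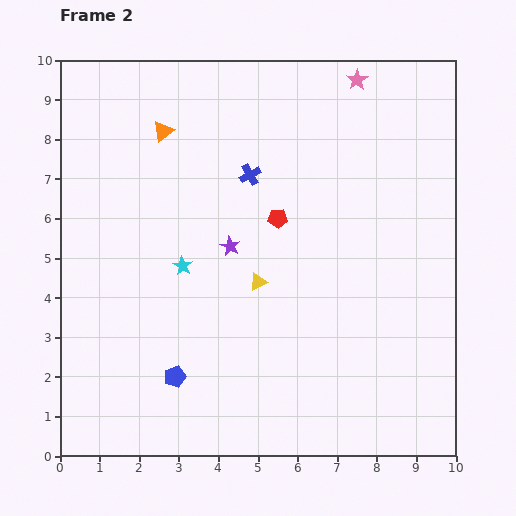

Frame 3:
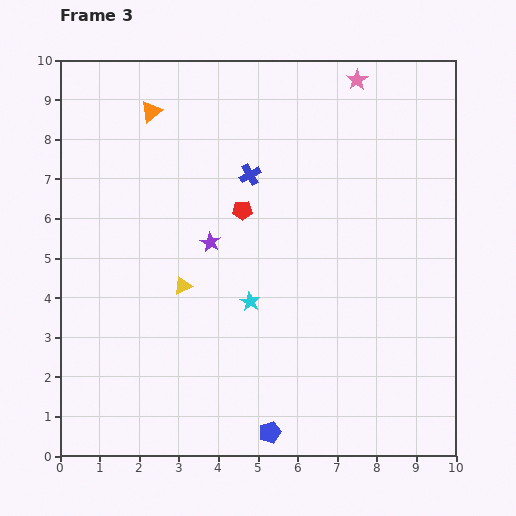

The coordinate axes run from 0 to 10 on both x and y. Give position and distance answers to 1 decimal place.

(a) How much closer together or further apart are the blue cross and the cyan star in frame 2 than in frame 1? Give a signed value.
-0.9

Distance in frame 1: 3.8. Distance in frame 2: 2.9.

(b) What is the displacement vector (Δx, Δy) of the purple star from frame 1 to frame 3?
(-0.9, 0.1)

The purple star was at (4.7, 5.3) in frame 1 and (3.8, 5.4) in frame 3.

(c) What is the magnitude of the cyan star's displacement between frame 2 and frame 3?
1.9

The cyan star moved from (3.1, 4.8) to (4.8, 3.9), a distance of √(1.7² + 0.9²) ≈ 1.9.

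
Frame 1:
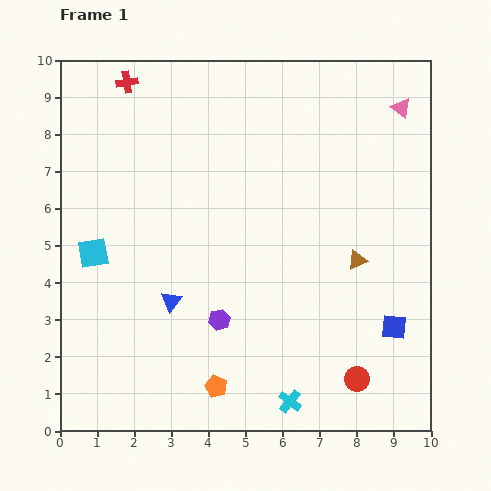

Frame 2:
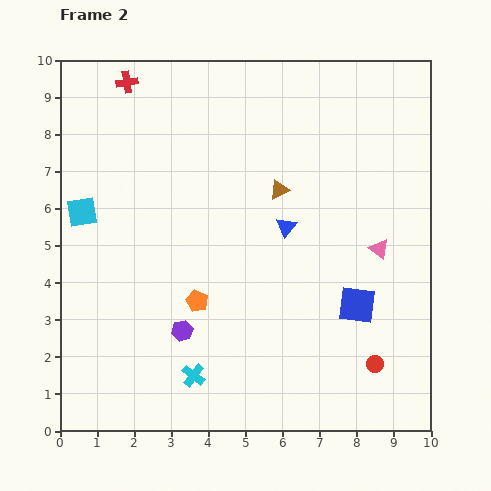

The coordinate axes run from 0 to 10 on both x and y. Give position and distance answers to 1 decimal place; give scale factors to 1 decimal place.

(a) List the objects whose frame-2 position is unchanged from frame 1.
the red cross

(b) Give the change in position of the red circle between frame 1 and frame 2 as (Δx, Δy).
(0.5, 0.4)

The red circle was at (8.0, 1.4) in frame 1 and (8.5, 1.8) in frame 2.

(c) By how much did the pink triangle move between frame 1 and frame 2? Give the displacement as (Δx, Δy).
(-0.6, -3.8)

The pink triangle was at (9.2, 8.7) in frame 1 and (8.6, 4.9) in frame 2.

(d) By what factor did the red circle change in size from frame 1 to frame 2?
0.7×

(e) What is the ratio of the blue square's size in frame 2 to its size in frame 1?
1.5×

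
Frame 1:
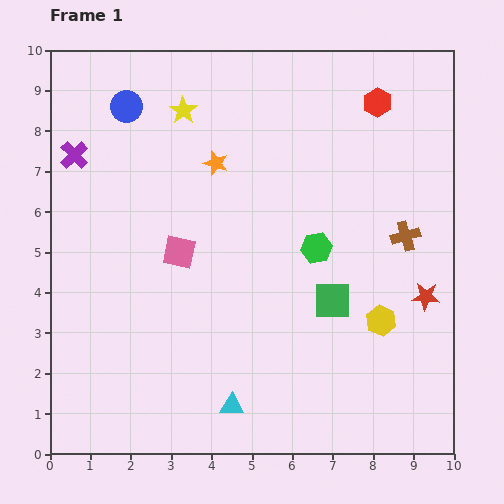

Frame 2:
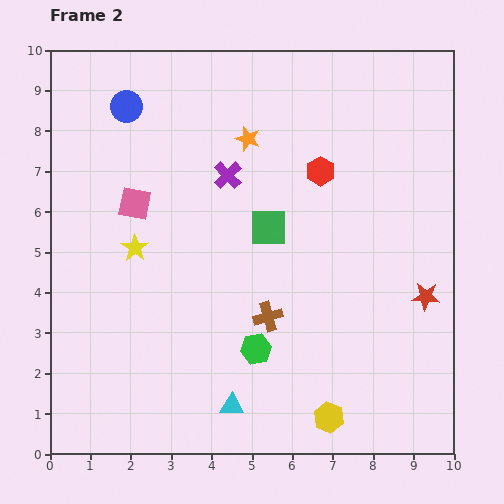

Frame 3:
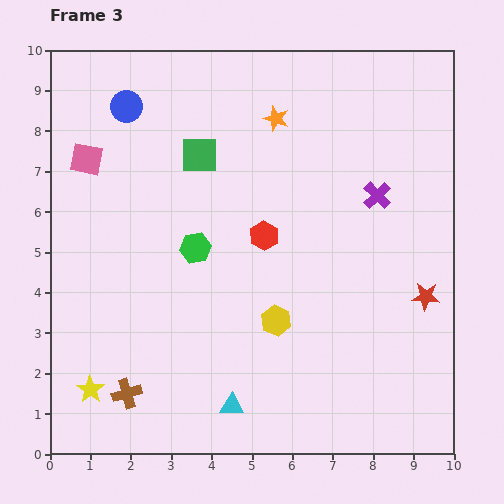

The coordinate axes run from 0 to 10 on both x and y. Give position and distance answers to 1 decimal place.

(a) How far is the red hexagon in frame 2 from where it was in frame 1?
2.2

The red hexagon moved from (8.1, 8.7) to (6.7, 7.0), a distance of √(1.4² + 1.7²) ≈ 2.2.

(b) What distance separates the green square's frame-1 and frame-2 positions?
2.4

The green square moved from (7.0, 3.8) to (5.4, 5.6), a distance of √(1.6² + 1.8²) ≈ 2.4.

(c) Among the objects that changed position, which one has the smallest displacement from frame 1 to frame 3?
the orange star

(moved 1.9)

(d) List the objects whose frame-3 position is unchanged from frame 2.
the cyan triangle, the red star, the blue circle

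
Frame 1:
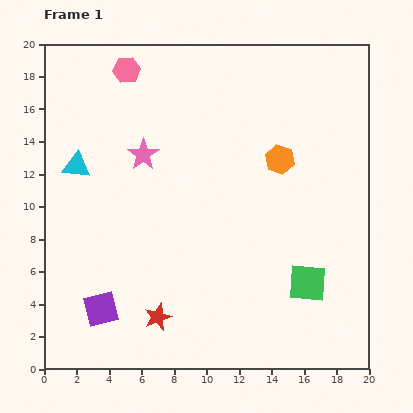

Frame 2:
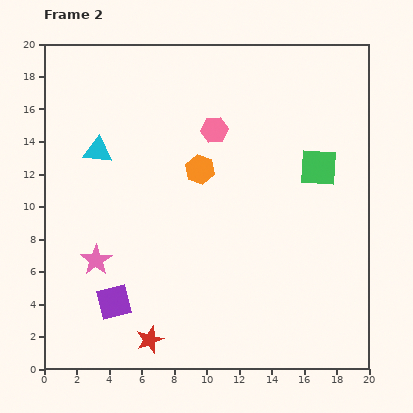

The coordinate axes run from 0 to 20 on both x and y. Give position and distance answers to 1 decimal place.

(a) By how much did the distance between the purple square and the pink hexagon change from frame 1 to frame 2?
-2.5

Distance in frame 1: 14.8. Distance in frame 2: 12.3.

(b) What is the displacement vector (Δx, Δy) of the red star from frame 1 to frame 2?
(-0.5, -1.4)

The red star was at (7.0, 3.2) in frame 1 and (6.5, 1.8) in frame 2.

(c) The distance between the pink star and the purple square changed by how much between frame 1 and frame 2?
-7.0

Distance in frame 1: 9.8. Distance in frame 2: 2.8.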